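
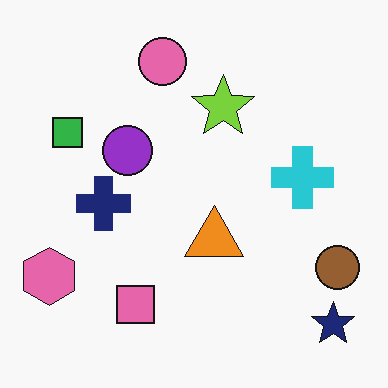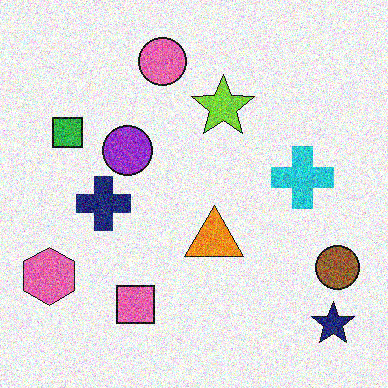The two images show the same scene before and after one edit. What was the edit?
It was degraded with heavy additive noise.

Random speckle covers the whole image, including the flat background.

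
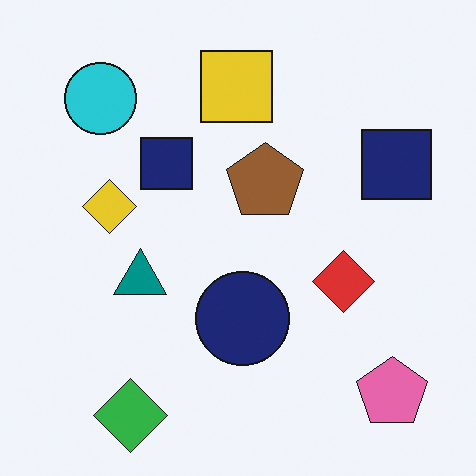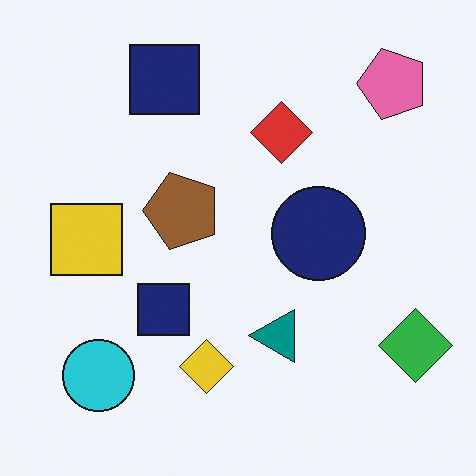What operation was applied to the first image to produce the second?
The transformation is: rotated 90° counter-clockwise.

The pink pentagon sits in the bottom-right of the first image and the top-right of the second — consistent with a whole-image 90° counter-clockwise rotation.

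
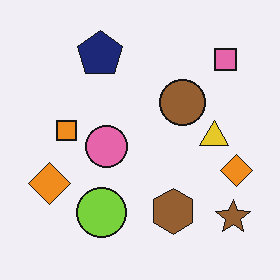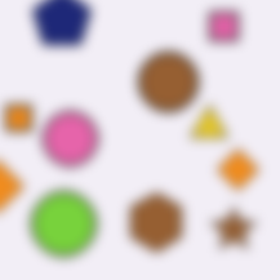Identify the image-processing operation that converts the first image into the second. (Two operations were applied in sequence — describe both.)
The second image is the first moderately blurred, then cropped slightly and scaled back up.

Shape edges and outlines are uniformly softened across the whole image. The visible shapes are larger and the field of view is narrower; shapes near the original edges may be partly or wholly outside the frame — a crop-and-rescale.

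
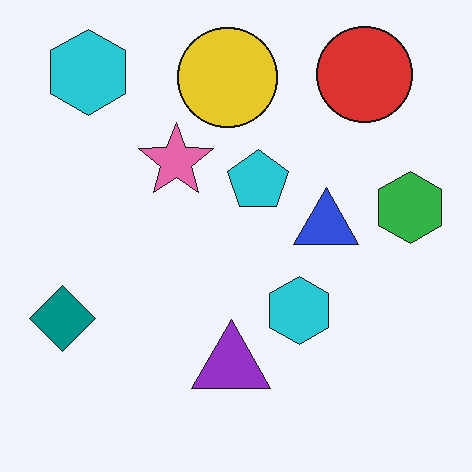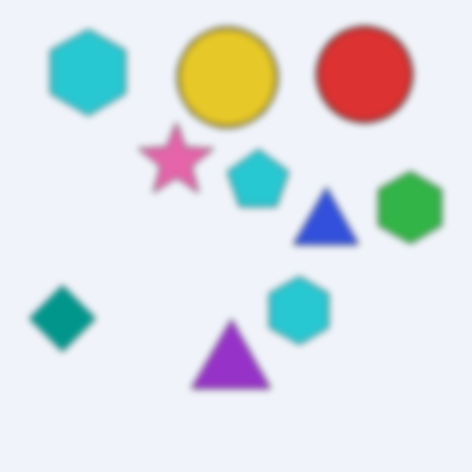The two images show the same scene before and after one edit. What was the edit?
It was noticeably gaussian-blurred.

Shape edges and outlines are uniformly softened across the whole image.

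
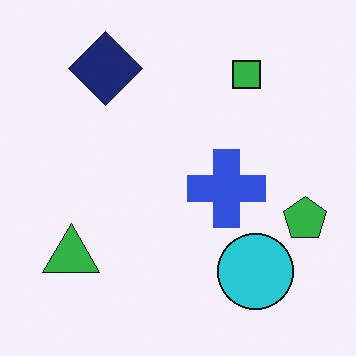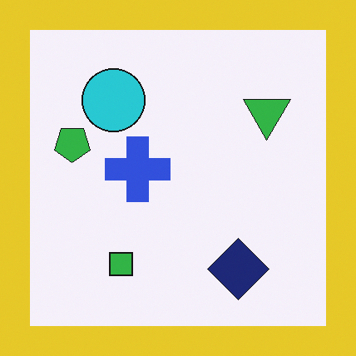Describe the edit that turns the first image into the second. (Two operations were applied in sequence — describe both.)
It was rotated 180°, then framed with a yellow border.

The green pentagon sits in the right of the first image and the left of the second — consistent with a whole-image 180° rotation. A solid yellow frame runs around the edge of the second image, with the content slightly shrunk inside it.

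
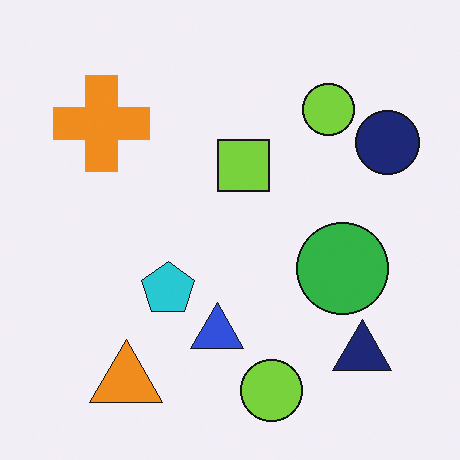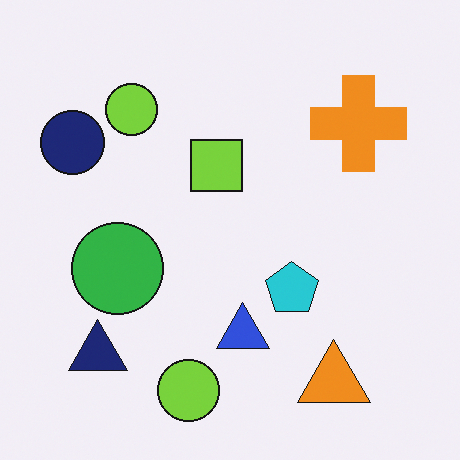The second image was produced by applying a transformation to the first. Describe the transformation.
The second image is the first flipped horizontally (left ↔ right).

The navy circle is in the top-right of the first image and the top-left of the second — shapes on opposite sides of the vertical midline have swapped in a mirror flip.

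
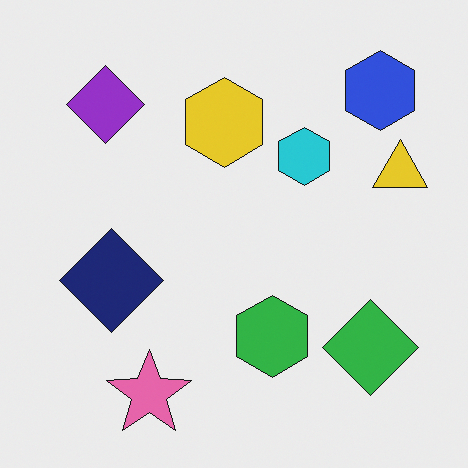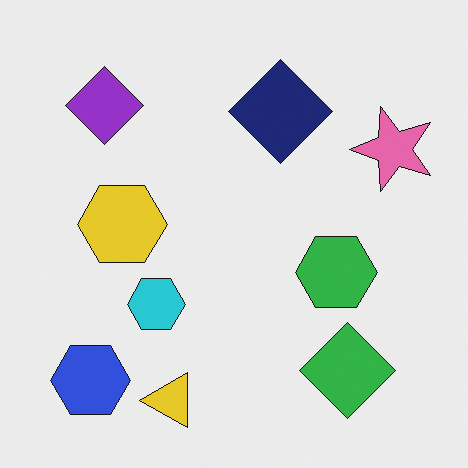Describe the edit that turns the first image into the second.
It was transposed (reflected across the top-left ↔ bottom-right diagonal).

Shapes have swapped their row and column positions — what was in the top-right is now in the bottom-left — a diagonal reflection.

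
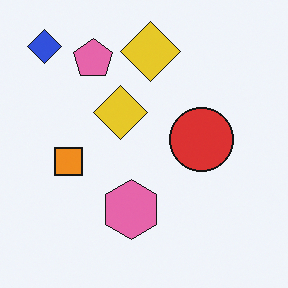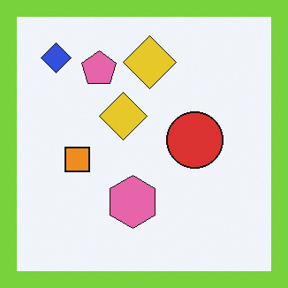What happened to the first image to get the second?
Framed with a lime border.

A solid lime frame runs around the edge of the second image, with the content slightly shrunk inside it.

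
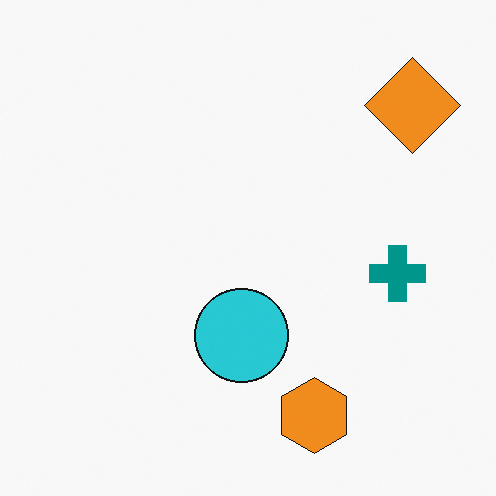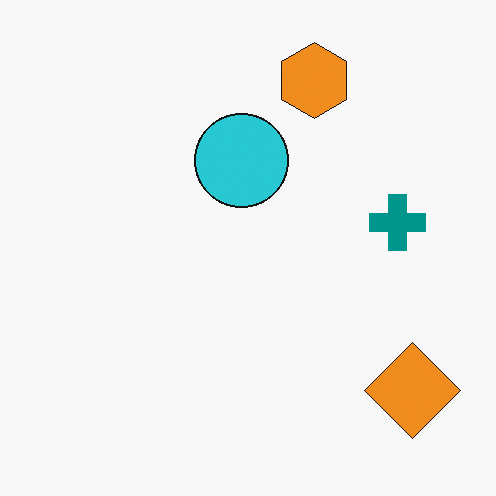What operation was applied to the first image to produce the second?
This is the original image flipped vertically (top ↔ bottom).

The orange hexagon is in the bottom of the first image and the top of the second — shapes on opposite sides of the horizontal midline have swapped in a mirror flip.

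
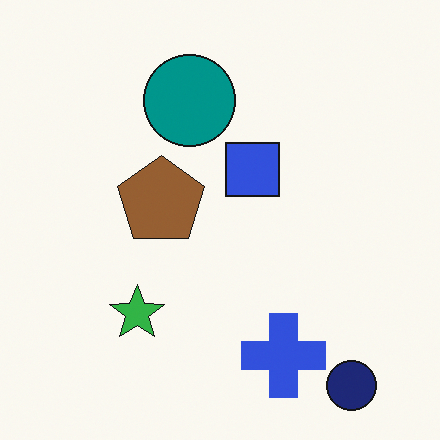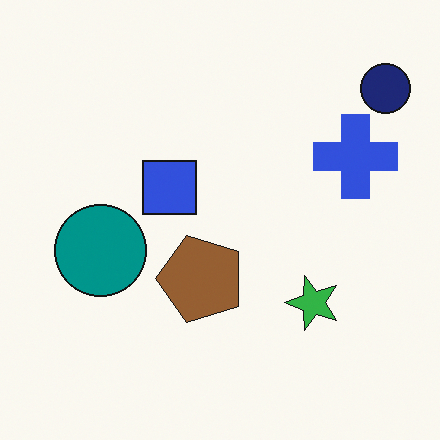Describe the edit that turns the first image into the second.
The transformation is: rotated 90° counter-clockwise.

The navy circle sits in the bottom-right of the first image and the top-right of the second — consistent with a whole-image 90° counter-clockwise rotation.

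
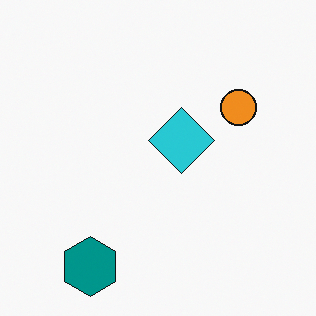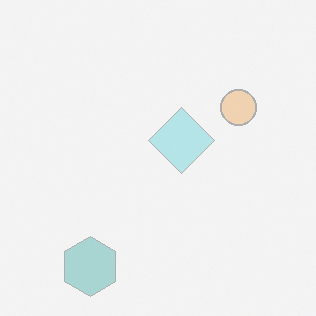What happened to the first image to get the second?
The image was washed out (contrast reduced).

Tones are pushed toward mid-grey across the whole image — a global contrast change.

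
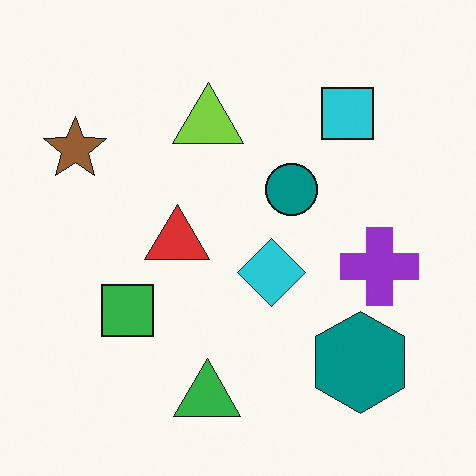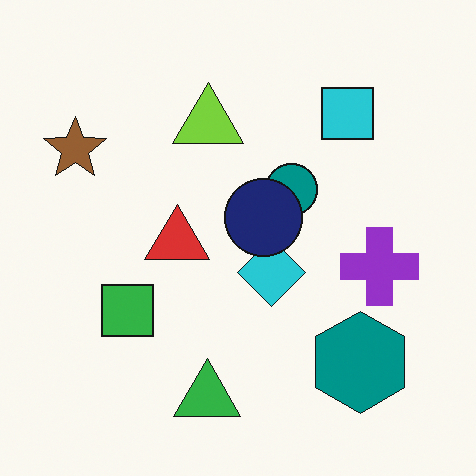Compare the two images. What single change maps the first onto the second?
Overlaid with an additional navy circle.

A navy circle appears in the second image that is absent from the first.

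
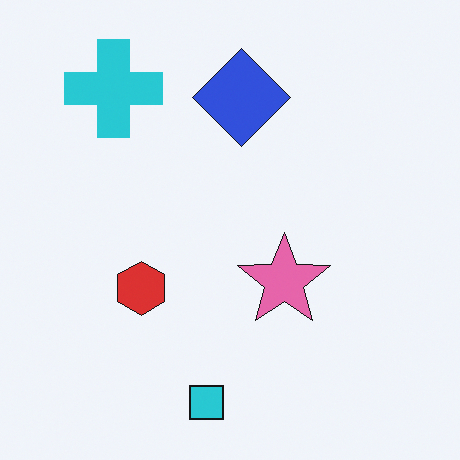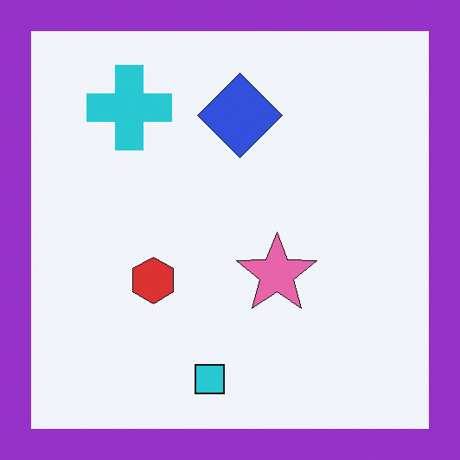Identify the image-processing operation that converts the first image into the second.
The second image is the first framed with a purple border.

A solid purple frame runs around the edge of the second image, with the content slightly shrunk inside it.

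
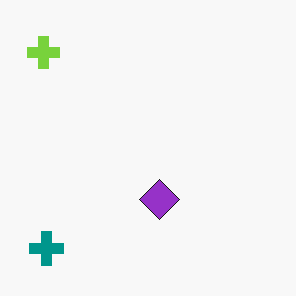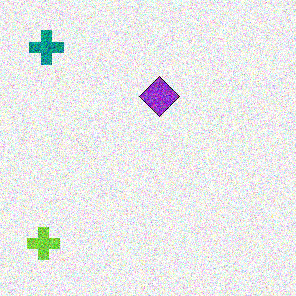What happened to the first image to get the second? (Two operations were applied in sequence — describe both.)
This is the original image degraded with a thick layer of grain, then flipped vertically (top ↔ bottom).

Random speckle covers the whole image, including the flat background. The teal cross is in the bottom-left of the first image and the top-left of the second — shapes on opposite sides of the horizontal midline have swapped in a mirror flip.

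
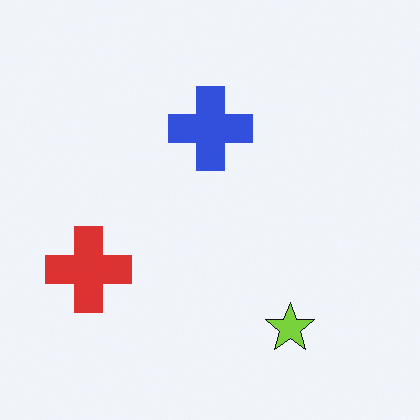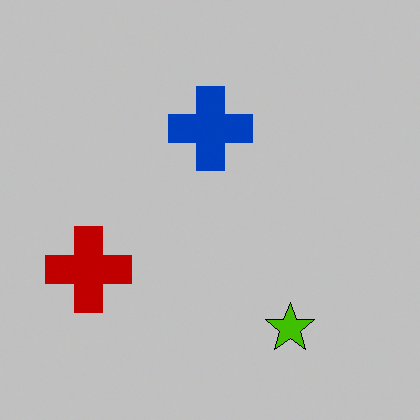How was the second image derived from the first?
It was aggressively posterized.

Each flat color has snapped to a coarser quantized level — most visibly, the near-white background has dropped to a flat grey.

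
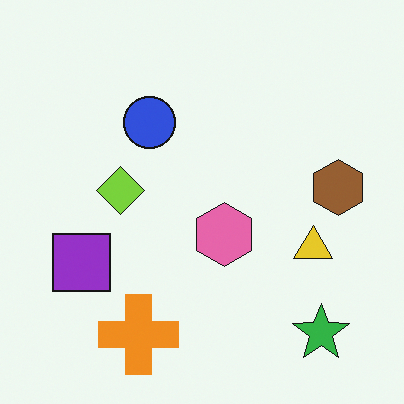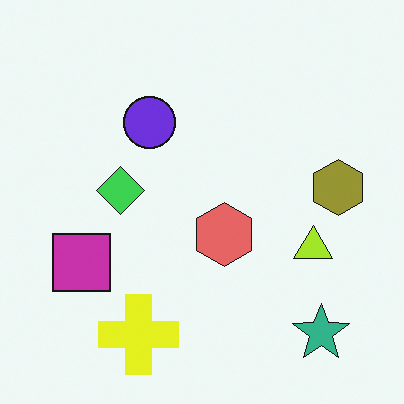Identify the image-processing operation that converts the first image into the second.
The second image is the first hue-shifted slightly.

Every shape's color has rotated by the same amount around the hue wheel — a uniform hue shift.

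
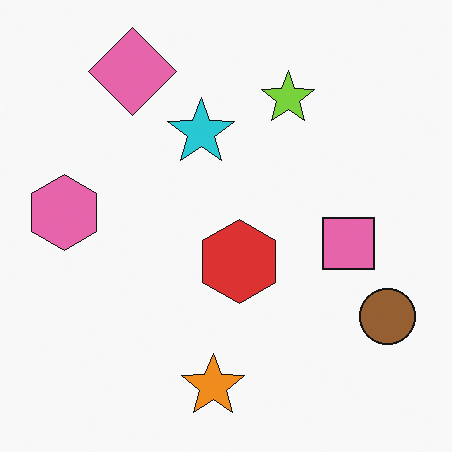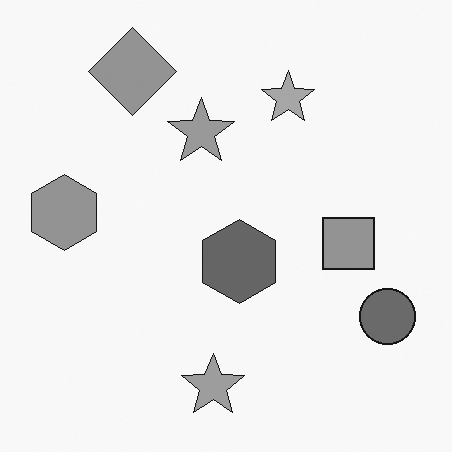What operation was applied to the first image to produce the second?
The image was converted to grayscale.

All color is removed — every shape is now a shade of grey.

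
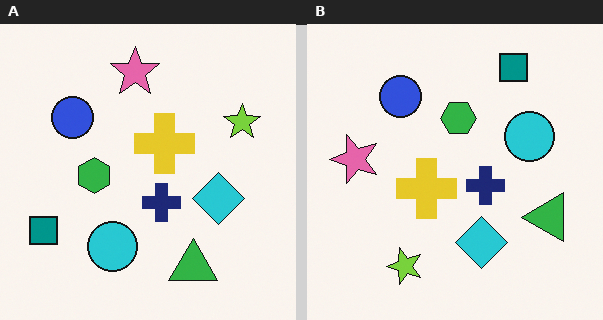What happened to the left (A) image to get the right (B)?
The right (B) image is the left (A) transposed (reflected across the top-left ↔ bottom-right diagonal).

Shapes have swapped their row and column positions — what was in the top-right is now in the bottom-left — a diagonal reflection.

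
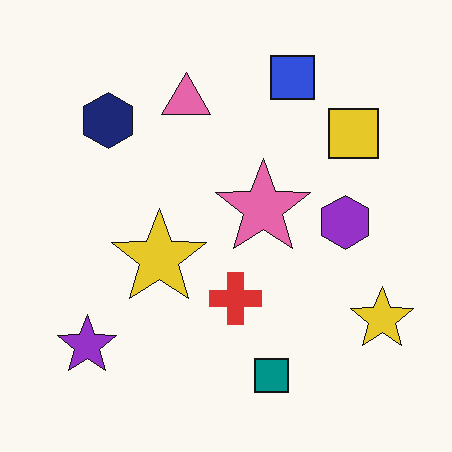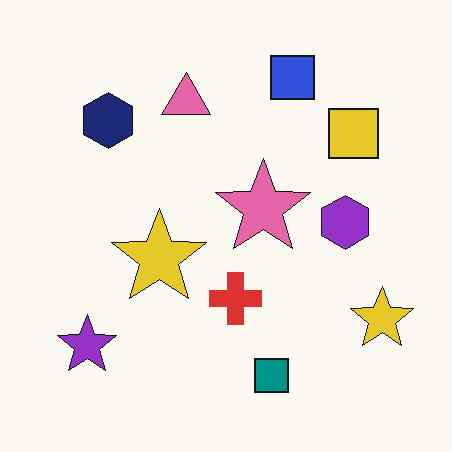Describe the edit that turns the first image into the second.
The second image is the first given moderate JPEG compression.

Blocky 8×8 compression artifacts appear around shape edges and the flat background shows ringing — characteristic JPEG degradation.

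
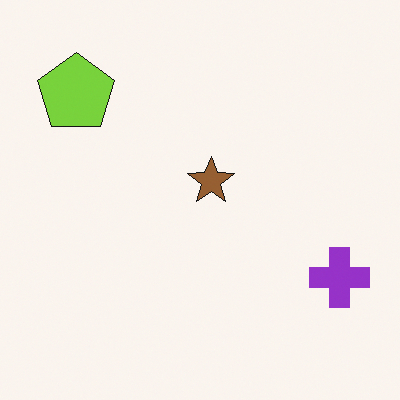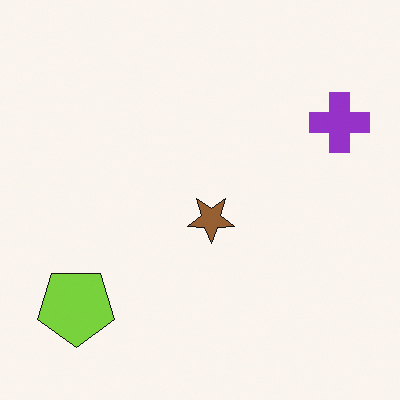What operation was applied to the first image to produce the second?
The image was flipped vertically (top ↔ bottom).

The lime pentagon is in the top-left of the first image and the bottom-left of the second — shapes on opposite sides of the horizontal midline have swapped in a mirror flip.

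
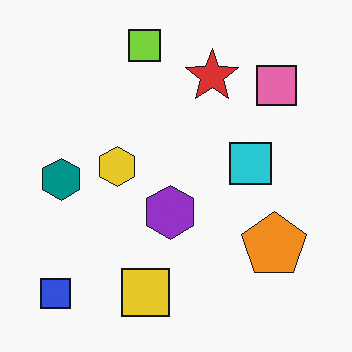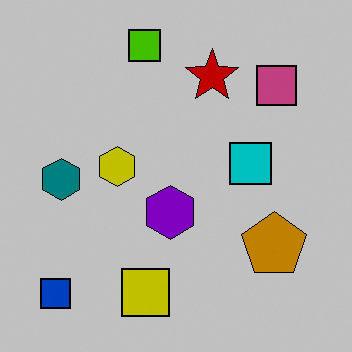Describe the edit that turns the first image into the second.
Aggressively posterized.

Each flat color has snapped to a coarser quantized level — most visibly, the near-white background has dropped to a flat grey.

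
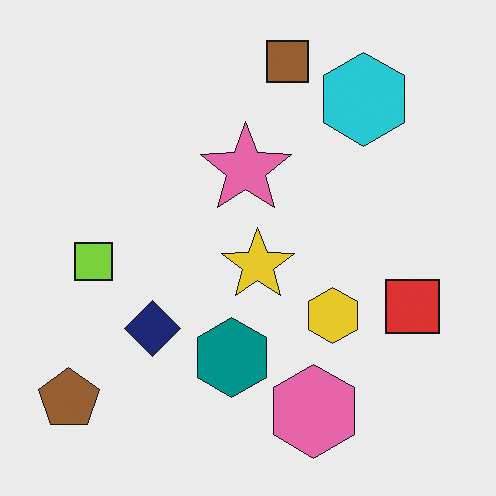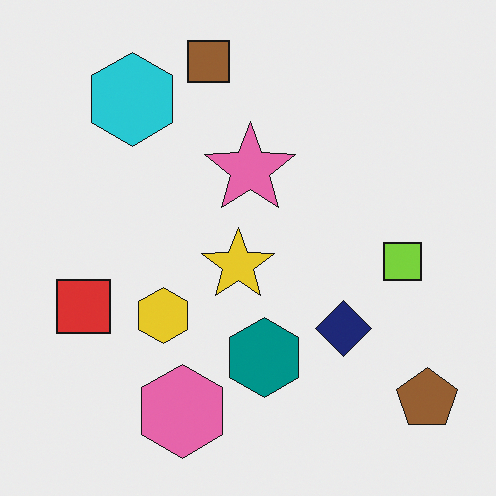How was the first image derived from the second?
The image was flipped horizontally (left ↔ right).

The brown pentagon is in the bottom-right of the second image and the bottom-left of the first — shapes on opposite sides of the vertical midline have swapped in a mirror flip.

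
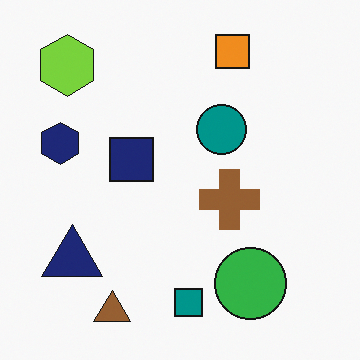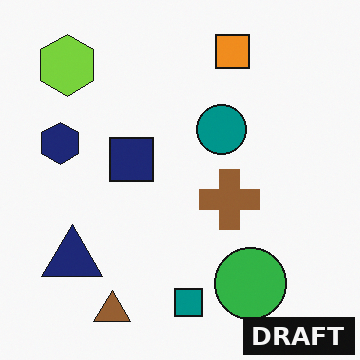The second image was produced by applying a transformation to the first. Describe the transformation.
Watermarked with the text "DRAFT" in the lower-right corner.

A dark label reading "DRAFT" appears in the lower-right corner.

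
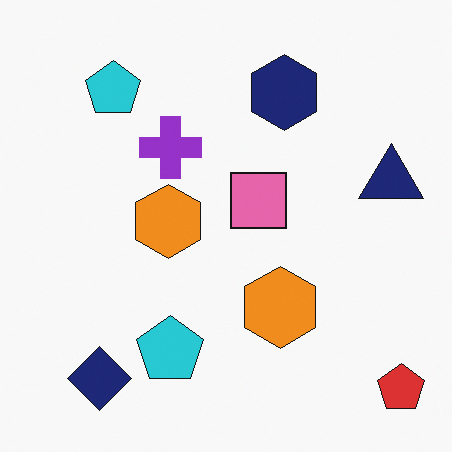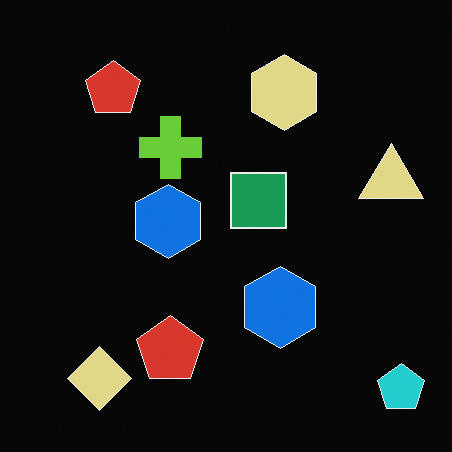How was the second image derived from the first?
The transformation is: color-inverted (negative).

The light background has become dark and every shape's color is its complement — a photographic negative.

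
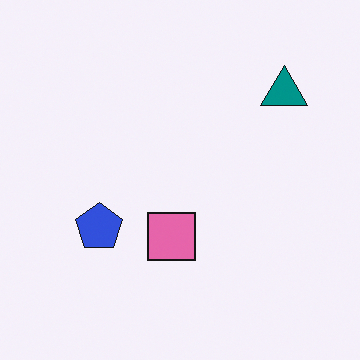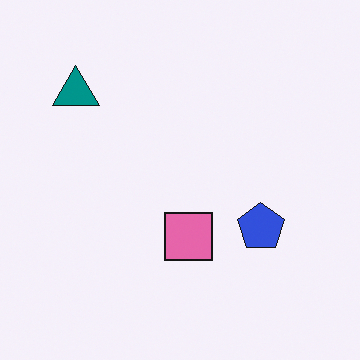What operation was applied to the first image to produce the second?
The second image is the first flipped horizontally (left ↔ right).

The teal triangle is in the top-right of the first image and the top-left of the second — shapes on opposite sides of the vertical midline have swapped in a mirror flip.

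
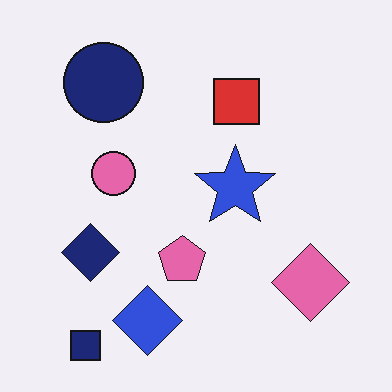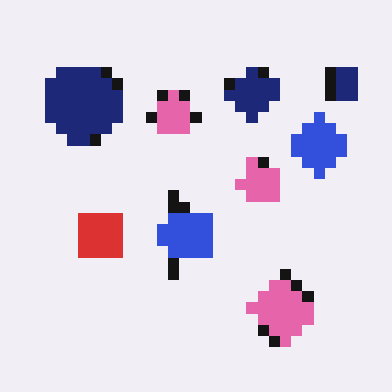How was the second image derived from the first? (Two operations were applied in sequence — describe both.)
This is the original image transposed (reflected across the top-left ↔ bottom-right diagonal), then coarsely pixelated.

Shapes have swapped their row and column positions — what was in the top-right is now in the bottom-left — a diagonal reflection. Shapes are reduced to large square blocks; fine edges and outlines are lost — a downscale-then-upscale (mosaic) effect.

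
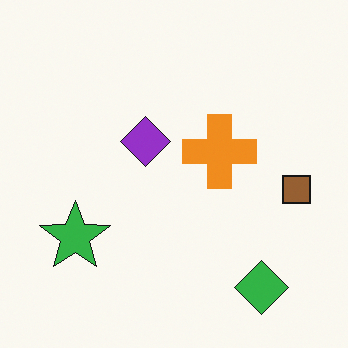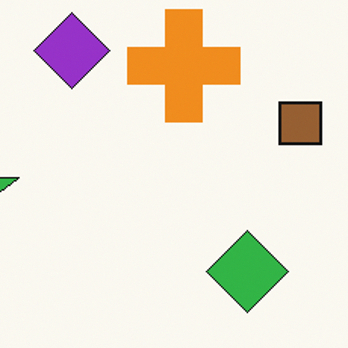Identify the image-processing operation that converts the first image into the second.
This is the original image cropped to a modestly smaller region and rescaled.

The visible shapes are larger and the field of view is narrower; shapes near the original edges may be partly or wholly outside the frame — a crop-and-rescale.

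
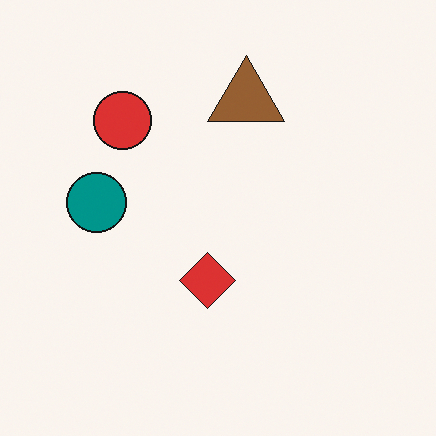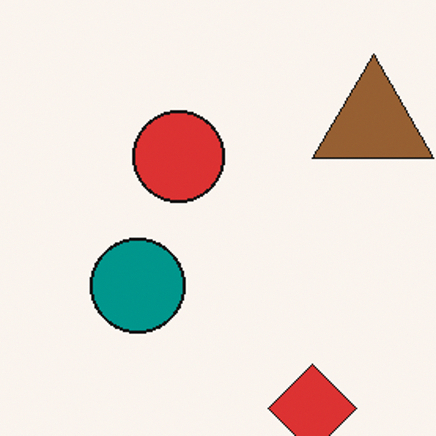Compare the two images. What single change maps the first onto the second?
Cropped slightly and scaled back up.

The visible shapes are larger and the field of view is narrower; shapes near the original edges may be partly or wholly outside the frame — a crop-and-rescale.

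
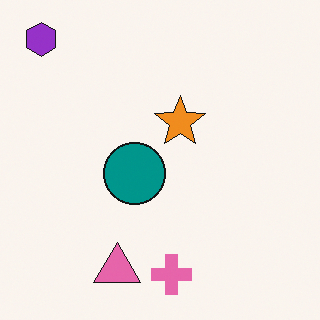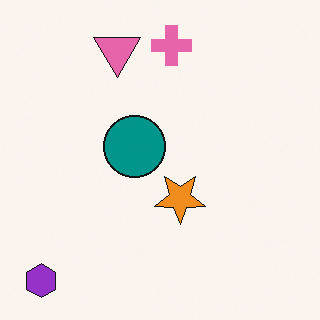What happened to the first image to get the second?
The transformation is: flipped vertically (top ↔ bottom).

The purple hexagon is in the top-left of the first image and the bottom-left of the second — shapes on opposite sides of the horizontal midline have swapped in a mirror flip.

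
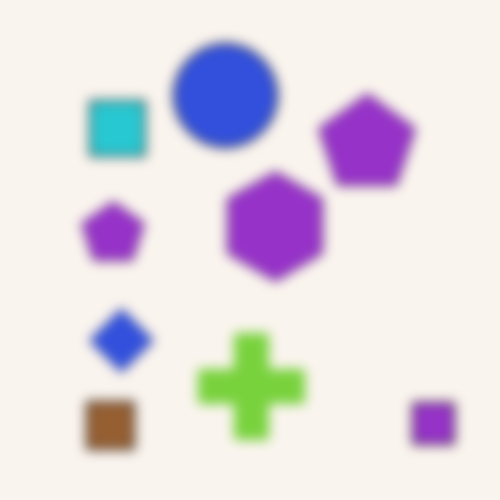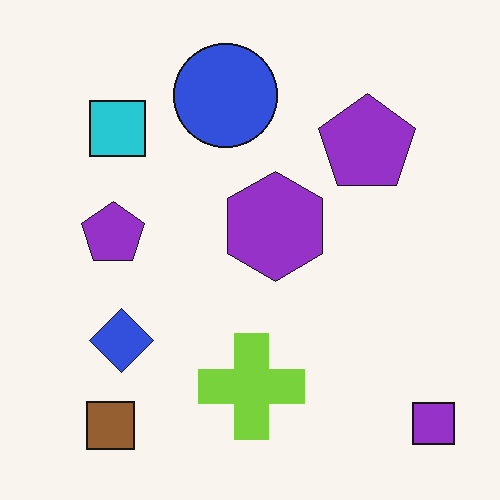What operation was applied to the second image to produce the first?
The transformation is: strongly gaussian-blurred.

Shape edges and outlines are uniformly softened across the whole image.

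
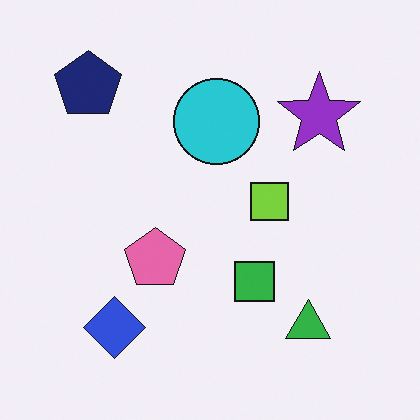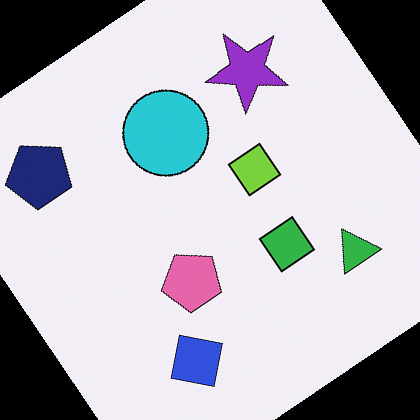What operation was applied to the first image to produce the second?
This is the original image rotated counter-clockwise by a large amount — several tens of degrees.

Every shape is tilted by the same angle and the image corners show triangular fill wedges — a whole-image rotation by a non-right angle.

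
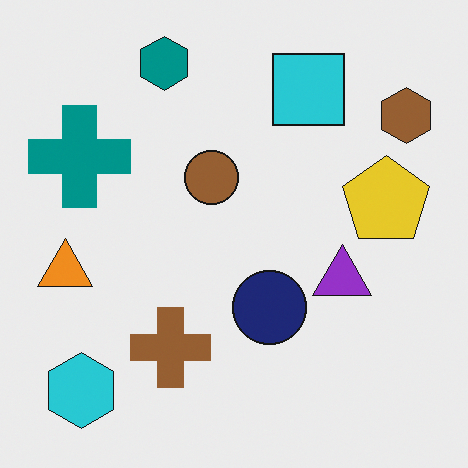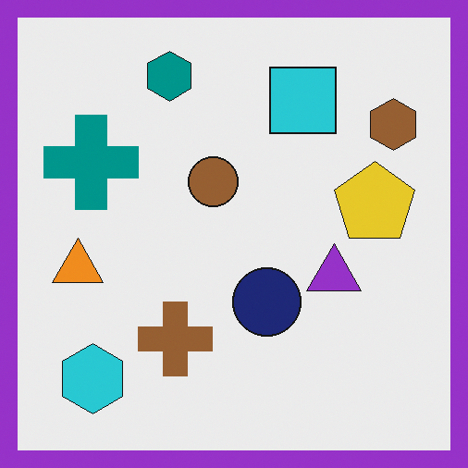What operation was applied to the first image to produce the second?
The transformation is: framed with a purple border.

A solid purple frame runs around the edge of the second image, with the content slightly shrunk inside it.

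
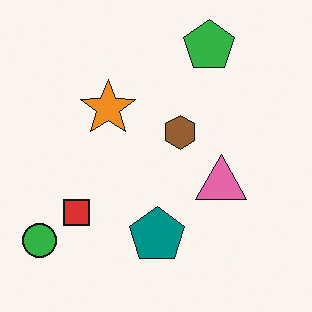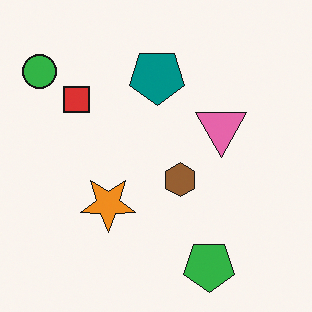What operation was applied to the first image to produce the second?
The transformation is: flipped vertically (top ↔ bottom).

The green pentagon is in the top-right of the first image and the bottom-right of the second — shapes on opposite sides of the horizontal midline have swapped in a mirror flip.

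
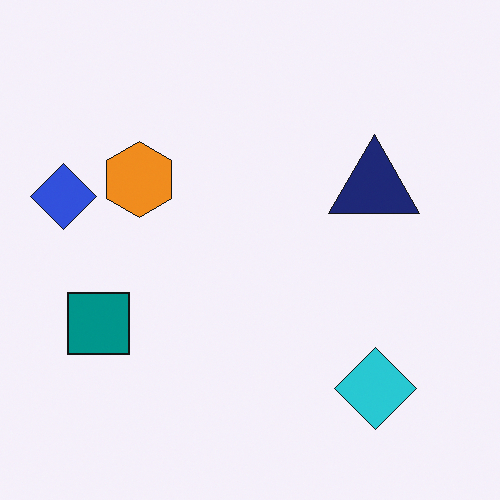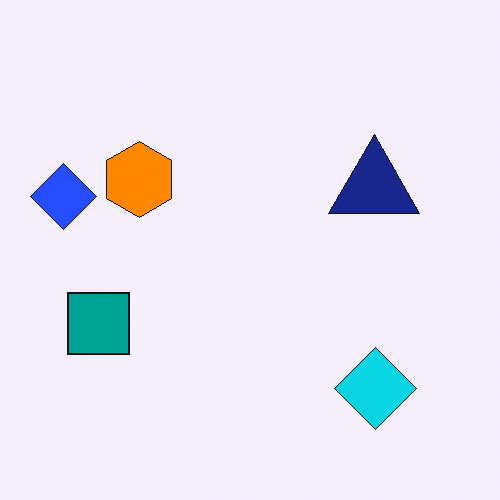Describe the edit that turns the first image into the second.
The transformation is: slightly oversaturated.

All colors are more vivid — a global saturation change.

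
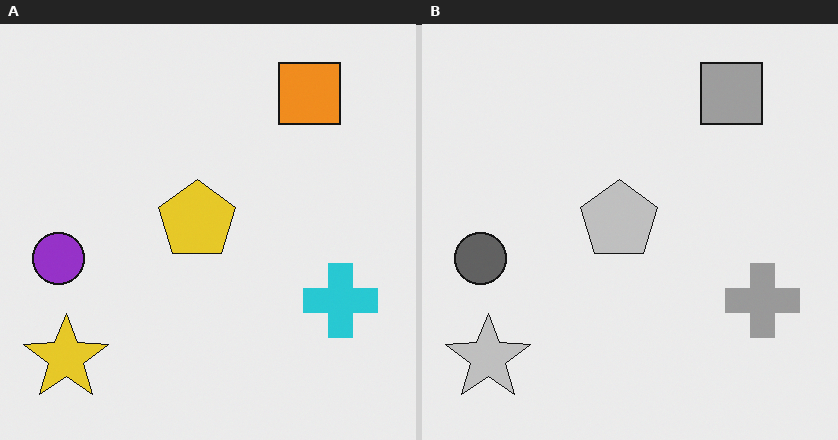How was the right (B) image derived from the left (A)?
The transformation is: converted to grayscale.

All color is removed — every shape is now a shade of grey.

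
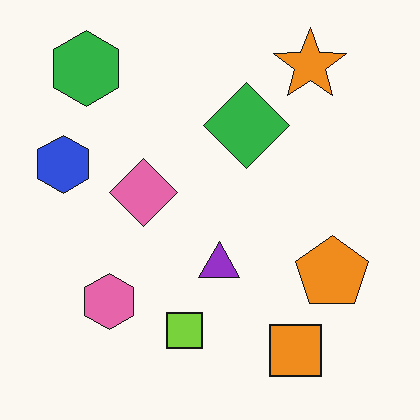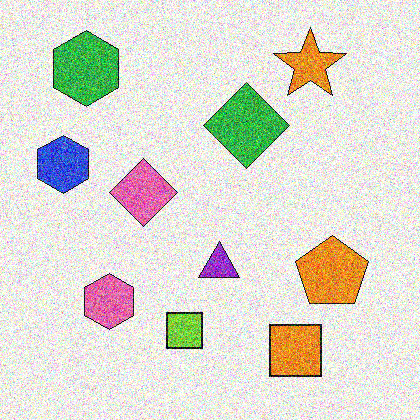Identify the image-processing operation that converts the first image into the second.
The second image is the first degraded with heavy additive noise.

Random speckle covers the whole image, including the flat background.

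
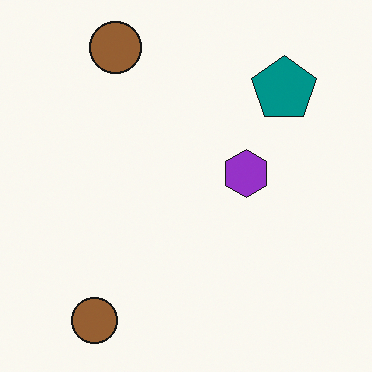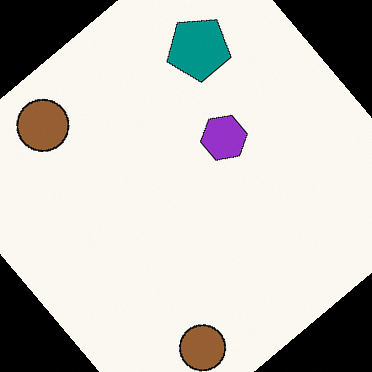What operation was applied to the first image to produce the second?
The transformation is: rotated counter-clockwise by a large amount — several tens of degrees.

Every shape is tilted by the same angle and the image corners show triangular fill wedges — a whole-image rotation by a non-right angle.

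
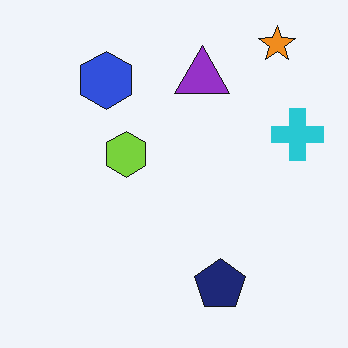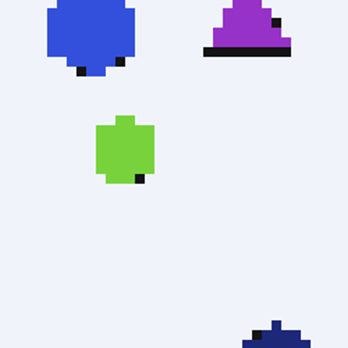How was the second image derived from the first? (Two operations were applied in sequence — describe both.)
The second image is the first pixelated into visible square blocks, then cropped tightly and scaled back up.

Shapes are reduced to large square blocks; fine edges and outlines are lost — a downscale-then-upscale (mosaic) effect. The visible shapes are larger and the field of view is narrower; shapes near the original edges may be partly or wholly outside the frame — a crop-and-rescale.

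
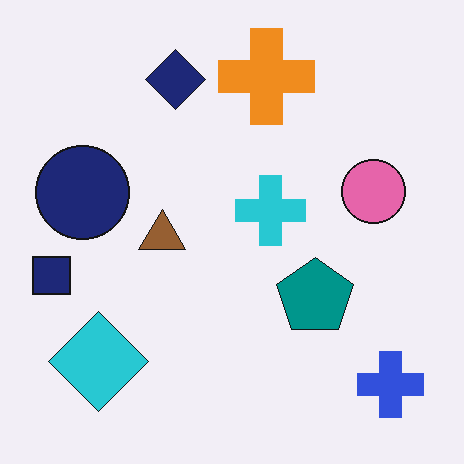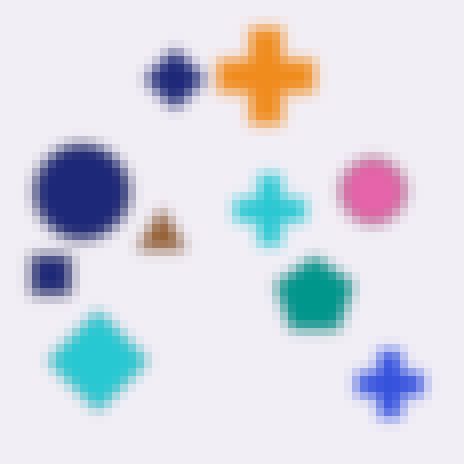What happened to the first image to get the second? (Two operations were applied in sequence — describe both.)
The second image is the first strongly gaussian-blurred, then pixelated into visible square blocks.

Shape edges and outlines are uniformly softened across the whole image. Shapes are reduced to large square blocks; fine edges and outlines are lost — a downscale-then-upscale (mosaic) effect.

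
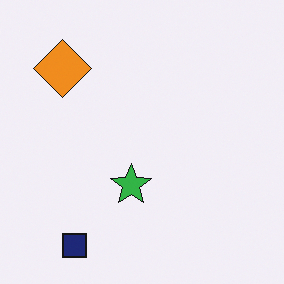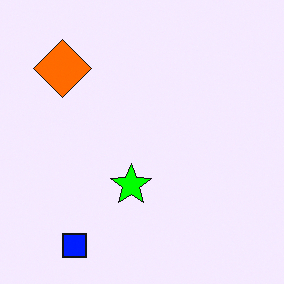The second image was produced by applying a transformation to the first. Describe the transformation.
This is the original image heavily oversaturated.

All colors are more vivid — a global saturation change.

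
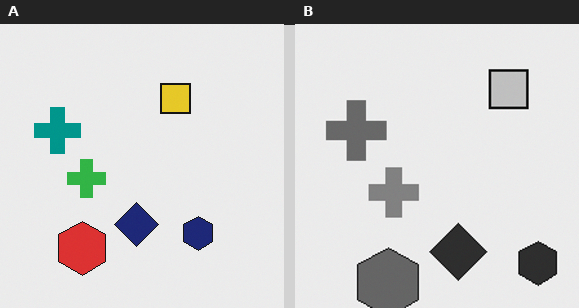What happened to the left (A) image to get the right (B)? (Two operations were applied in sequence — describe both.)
It was cropped to a modestly smaller region and rescaled, then converted to grayscale.

The visible shapes are larger and the field of view is narrower; shapes near the original edges may be partly or wholly outside the frame — a crop-and-rescale. All color is removed — every shape is now a shade of grey.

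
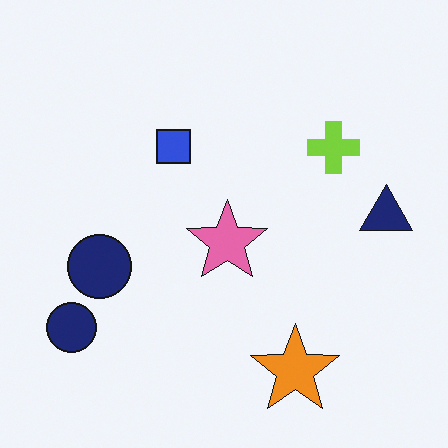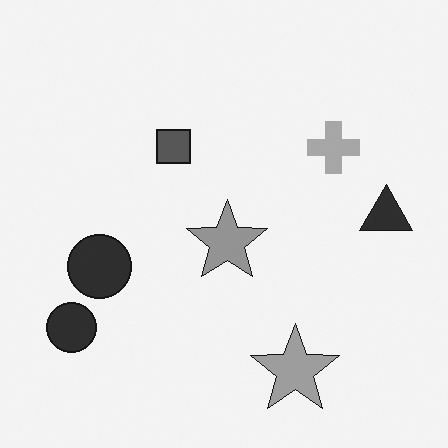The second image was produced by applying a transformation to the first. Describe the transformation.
The transformation is: converted to grayscale.

All color is removed — every shape is now a shade of grey.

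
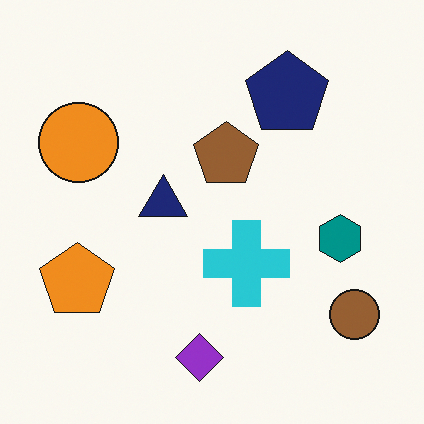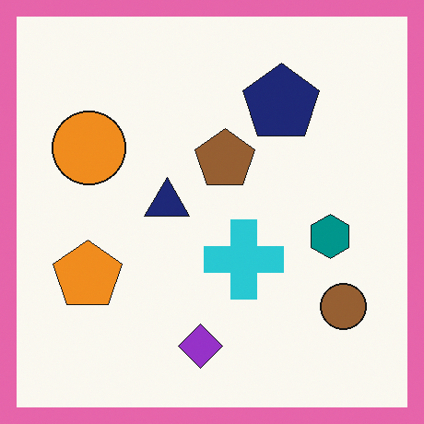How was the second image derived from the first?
This is the original image framed with a pink border.

A solid pink frame runs around the edge of the second image, with the content slightly shrunk inside it.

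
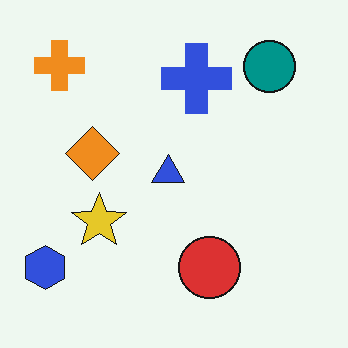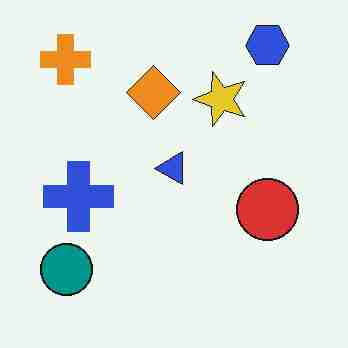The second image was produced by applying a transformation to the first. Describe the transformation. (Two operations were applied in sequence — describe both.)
The image was transposed (reflected across the top-left ↔ bottom-right diagonal), then degraded with heavy JPEG compression.

Shapes have swapped their row and column positions — what was in the top-right is now in the bottom-left — a diagonal reflection. Blocky 8×8 compression artifacts appear around shape edges and the flat background shows ringing — characteristic JPEG degradation.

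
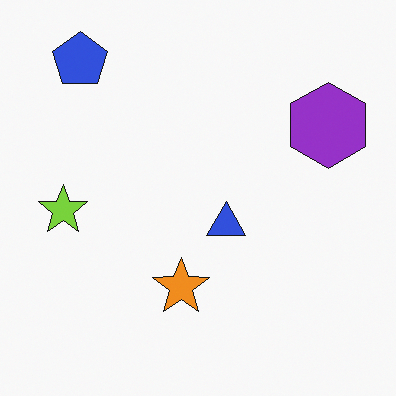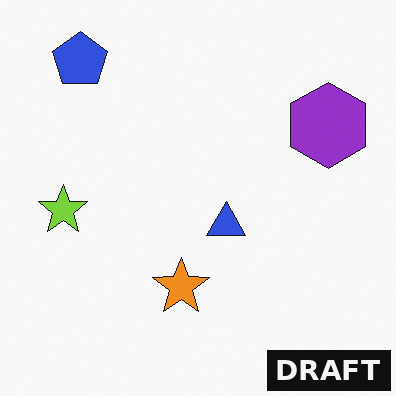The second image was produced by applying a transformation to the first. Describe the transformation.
The transformation is: watermarked with the text "DRAFT" in the lower-right corner.

A dark label reading "DRAFT" appears in the lower-right corner.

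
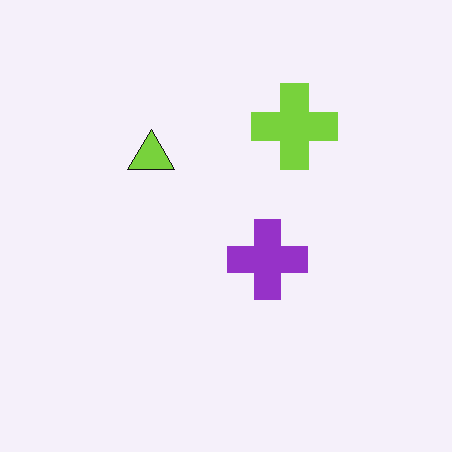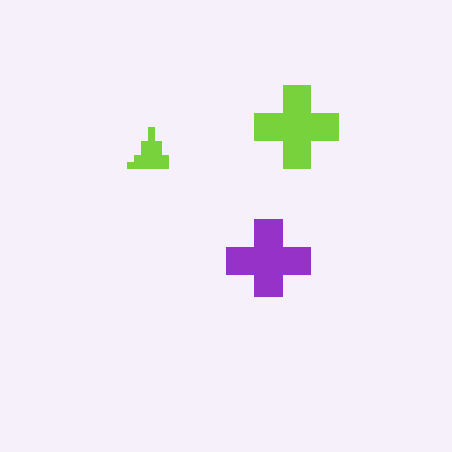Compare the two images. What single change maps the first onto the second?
Moderately pixelated.

Shapes are reduced to large square blocks; fine edges and outlines are lost — a downscale-then-upscale (mosaic) effect.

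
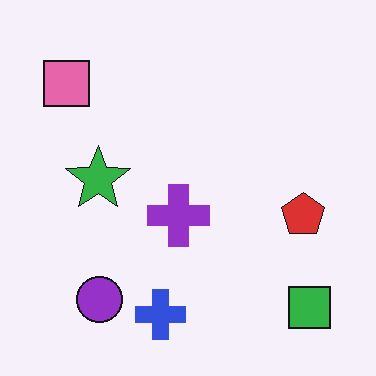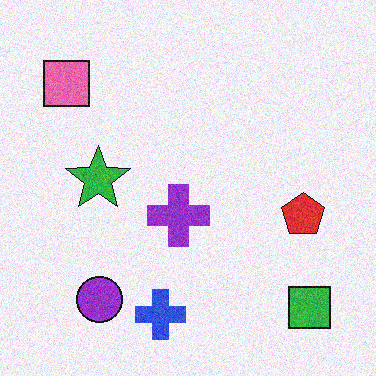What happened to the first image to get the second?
The second image is the first degraded with visible gaussian noise.

Random speckle covers the whole image, including the flat background.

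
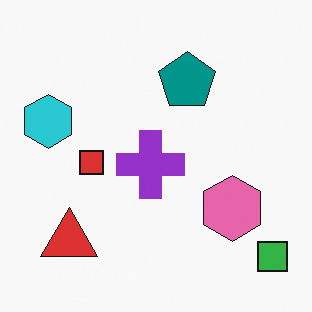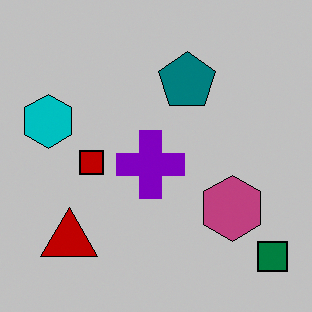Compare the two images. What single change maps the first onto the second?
This is the original image aggressively posterized.

Each flat color has snapped to a coarser quantized level — most visibly, the near-white background has dropped to a flat grey.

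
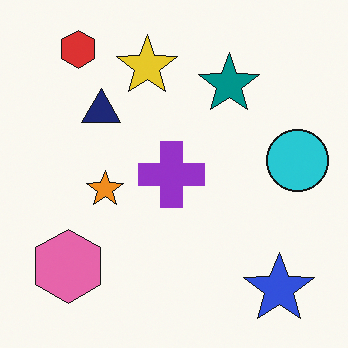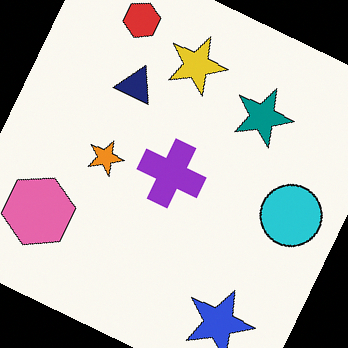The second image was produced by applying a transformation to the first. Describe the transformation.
It was rotated clockwise by a moderate amount.

Every shape is tilted by the same angle and the image corners show triangular fill wedges — a whole-image rotation by a non-right angle.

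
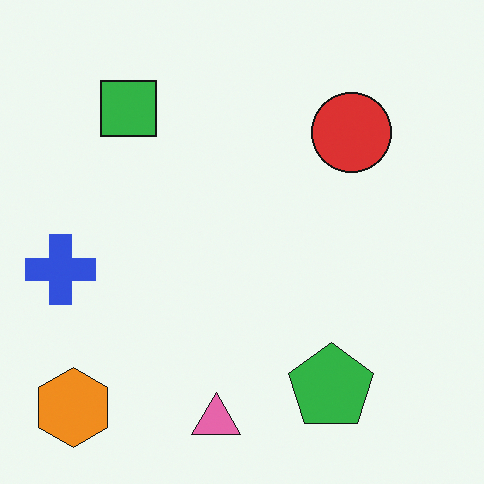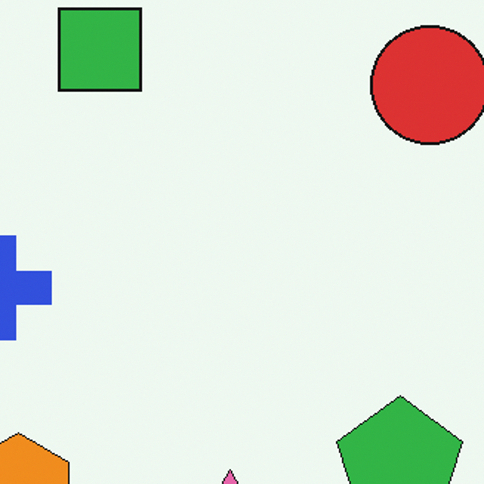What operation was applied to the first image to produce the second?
It was cropped slightly and scaled back up.

The visible shapes are larger and the field of view is narrower; shapes near the original edges may be partly or wholly outside the frame — a crop-and-rescale.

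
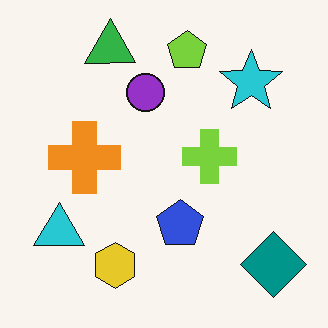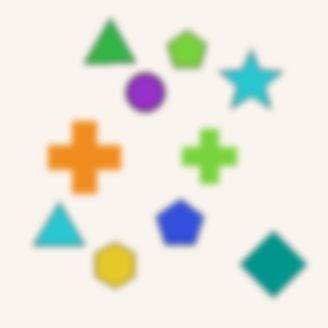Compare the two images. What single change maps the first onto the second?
Noticeably gaussian-blurred.

Shape edges and outlines are uniformly softened across the whole image.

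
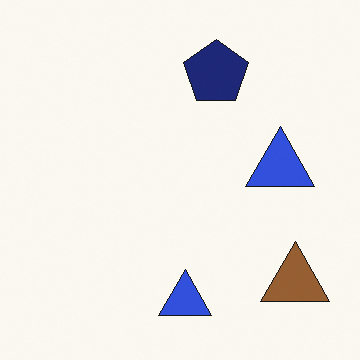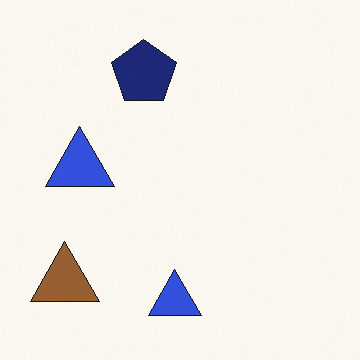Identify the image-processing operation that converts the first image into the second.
It was flipped horizontally (left ↔ right).

The brown triangle is in the bottom-right of the first image and the bottom-left of the second — shapes on opposite sides of the vertical midline have swapped in a mirror flip.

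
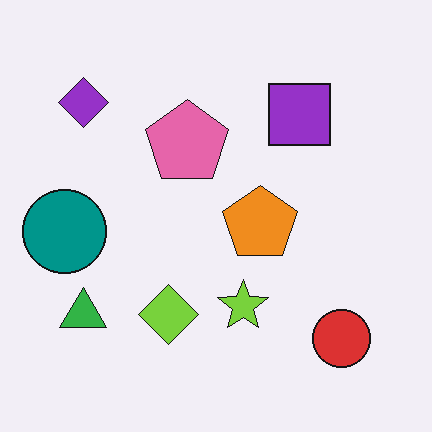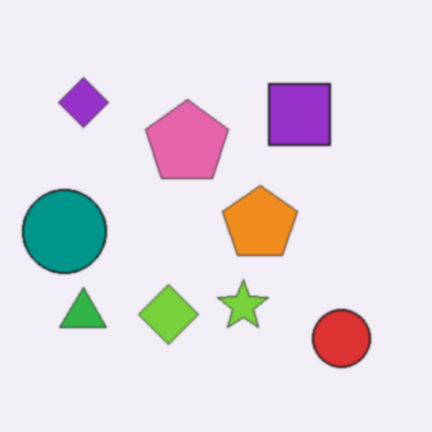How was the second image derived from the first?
This is the original image lightly blurred.

Shape edges and outlines are uniformly softened across the whole image.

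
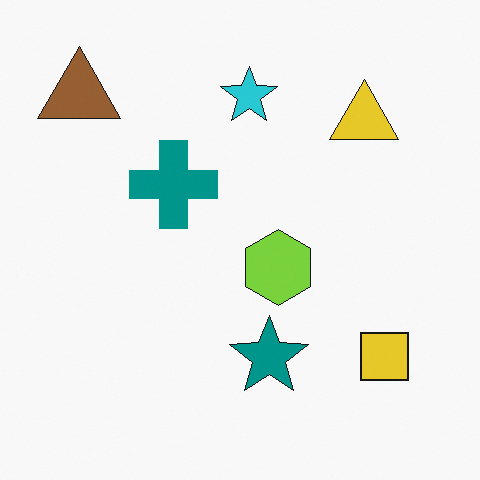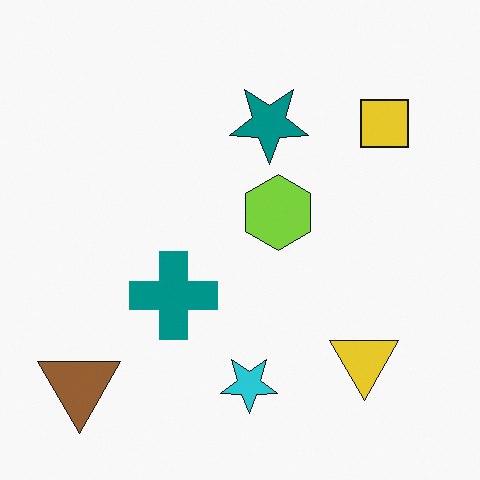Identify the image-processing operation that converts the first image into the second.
This is the original image flipped vertically (top ↔ bottom).

The brown triangle is in the top-left of the first image and the bottom-left of the second — shapes on opposite sides of the horizontal midline have swapped in a mirror flip.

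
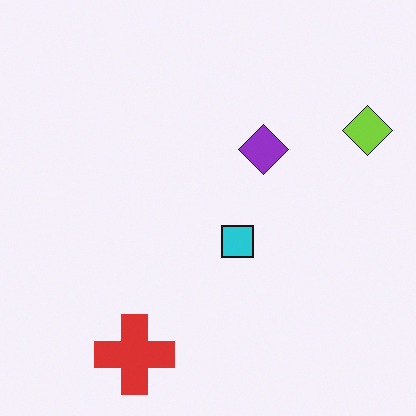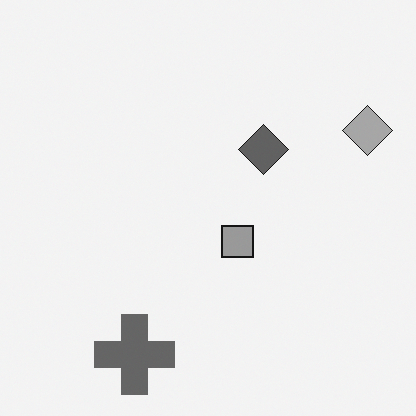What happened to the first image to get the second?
This is the original image converted to grayscale.

All color is removed — every shape is now a shade of grey.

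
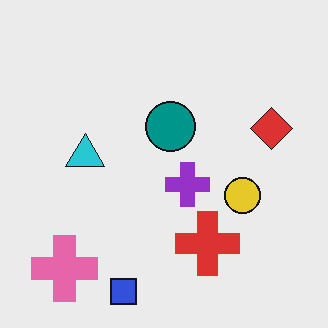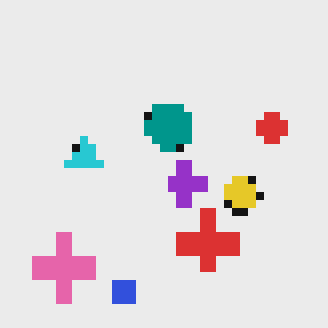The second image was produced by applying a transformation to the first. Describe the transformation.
This is the original image pixelated into visible square blocks.

Shapes are reduced to large square blocks; fine edges and outlines are lost — a downscale-then-upscale (mosaic) effect.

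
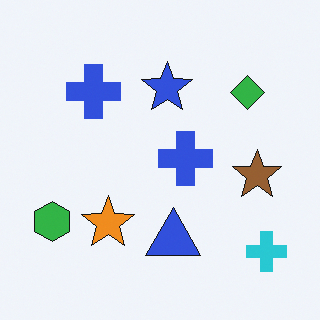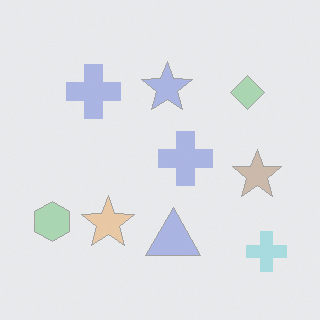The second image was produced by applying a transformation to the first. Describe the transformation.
The image was washed out (contrast reduced).

Tones are pushed toward mid-grey across the whole image — a global contrast change.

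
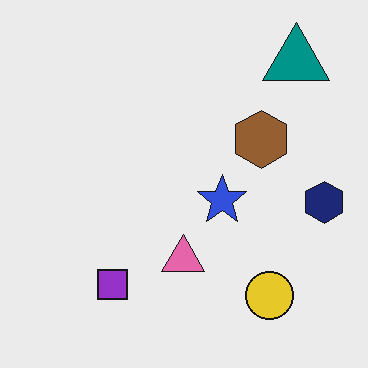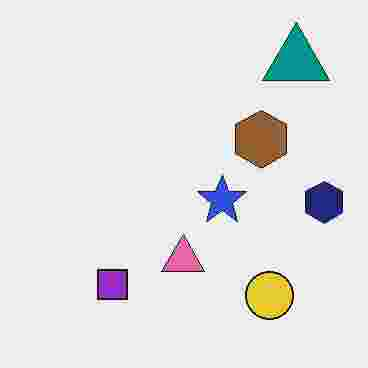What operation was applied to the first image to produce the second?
It was degraded with heavy JPEG compression.

Blocky 8×8 compression artifacts appear around shape edges and the flat background shows ringing — characteristic JPEG degradation.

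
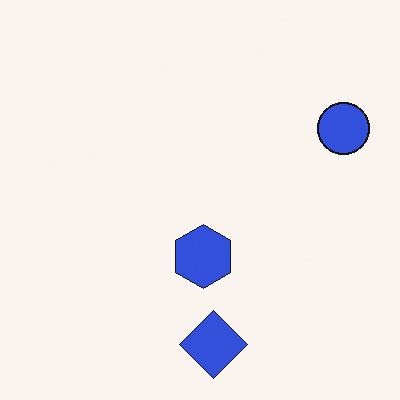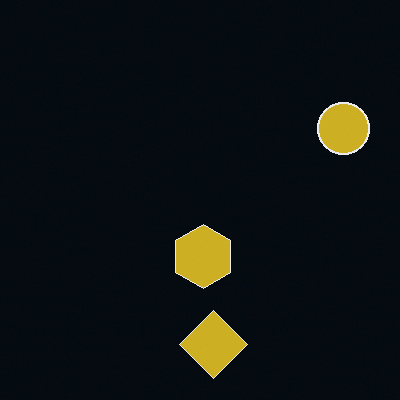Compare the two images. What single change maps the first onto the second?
This is the original image color-inverted (negative).

The light background has become dark and every shape's color is its complement — a photographic negative.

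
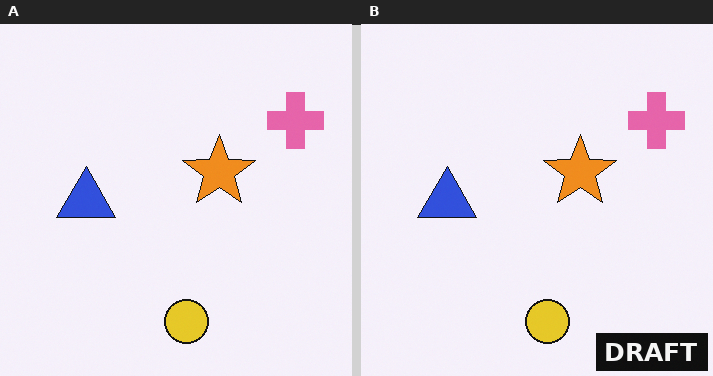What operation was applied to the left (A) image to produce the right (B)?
The transformation is: watermarked with the text "DRAFT" in the lower-right corner.

A dark label reading "DRAFT" appears in the lower-right corner.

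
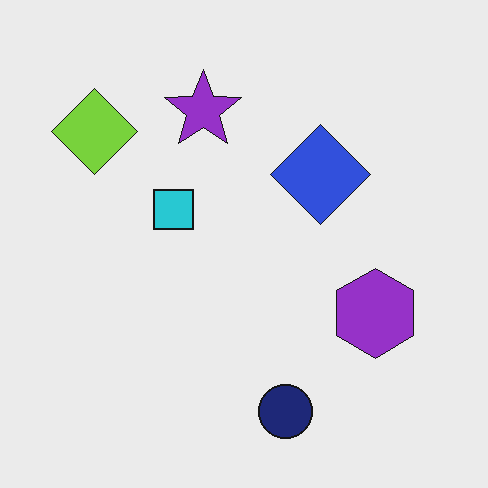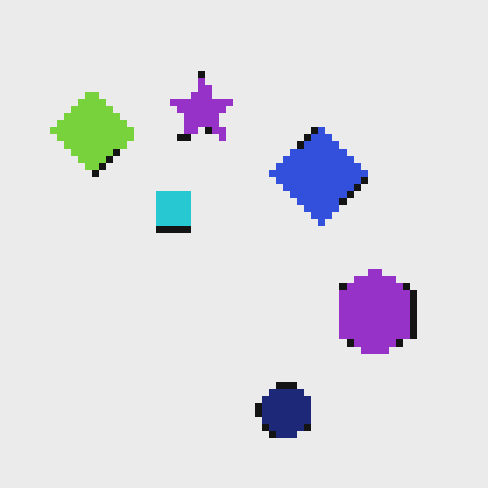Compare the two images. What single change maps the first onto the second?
The transformation is: pixelated into visible square blocks.

Shapes are reduced to large square blocks; fine edges and outlines are lost — a downscale-then-upscale (mosaic) effect.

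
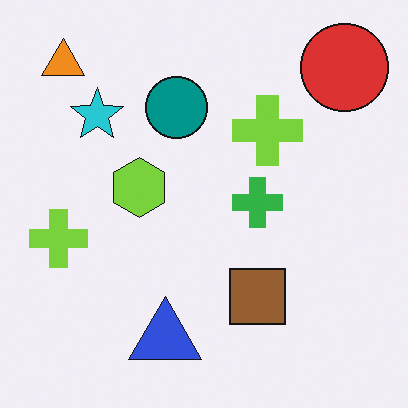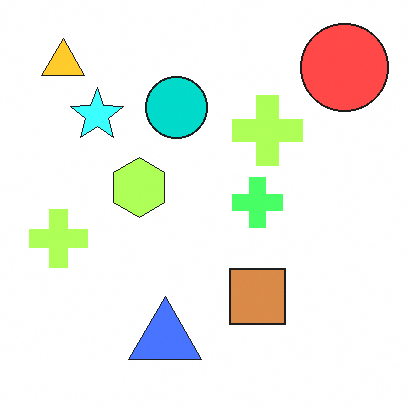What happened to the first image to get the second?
Noticeably brightened.

Every pixel — background and shapes alike — is uniformly brightened.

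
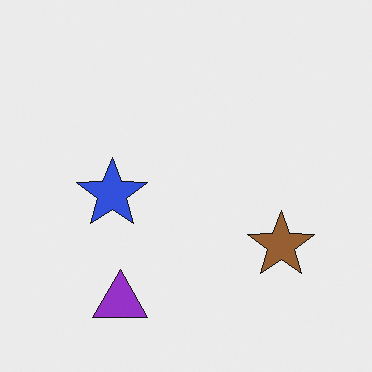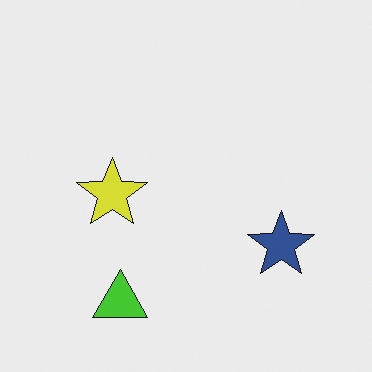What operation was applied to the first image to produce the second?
The image was hue-shifted by a large amount.

Every shape's color has rotated by the same amount around the hue wheel — a uniform hue shift.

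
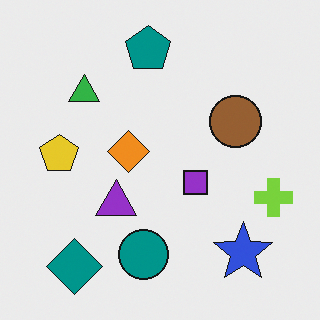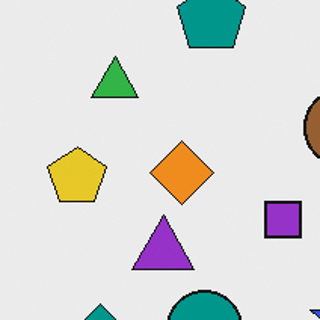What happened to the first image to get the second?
It was cropped slightly and scaled back up.

The visible shapes are larger and the field of view is narrower; shapes near the original edges may be partly or wholly outside the frame — a crop-and-rescale.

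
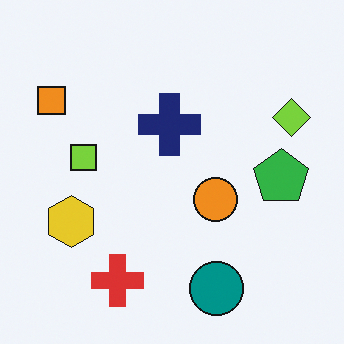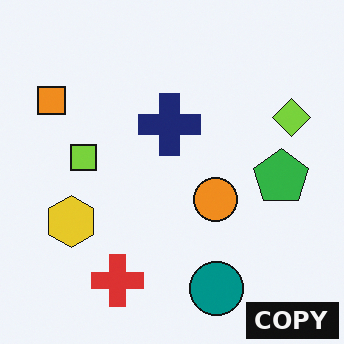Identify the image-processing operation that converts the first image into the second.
It was watermarked with the text "COPY" in the lower-right corner.

A dark label reading "COPY" appears in the lower-right corner.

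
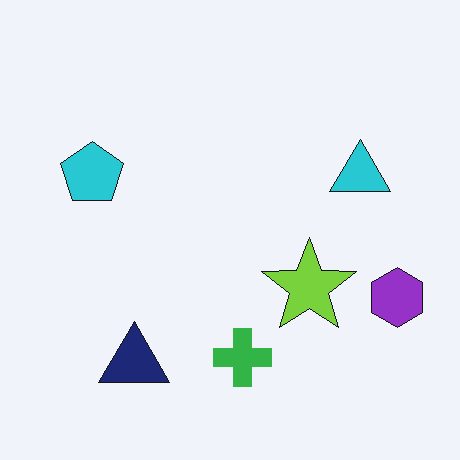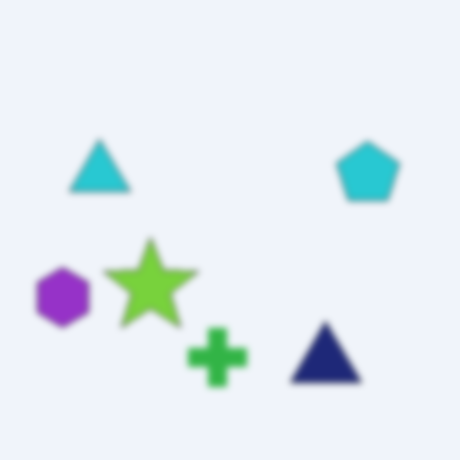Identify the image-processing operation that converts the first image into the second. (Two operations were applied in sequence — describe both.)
The transformation is: flipped horizontally (left ↔ right), then noticeably gaussian-blurred.

The purple hexagon is in the right of the first image and the left of the second — shapes on opposite sides of the vertical midline have swapped in a mirror flip. Shape edges and outlines are uniformly softened across the whole image.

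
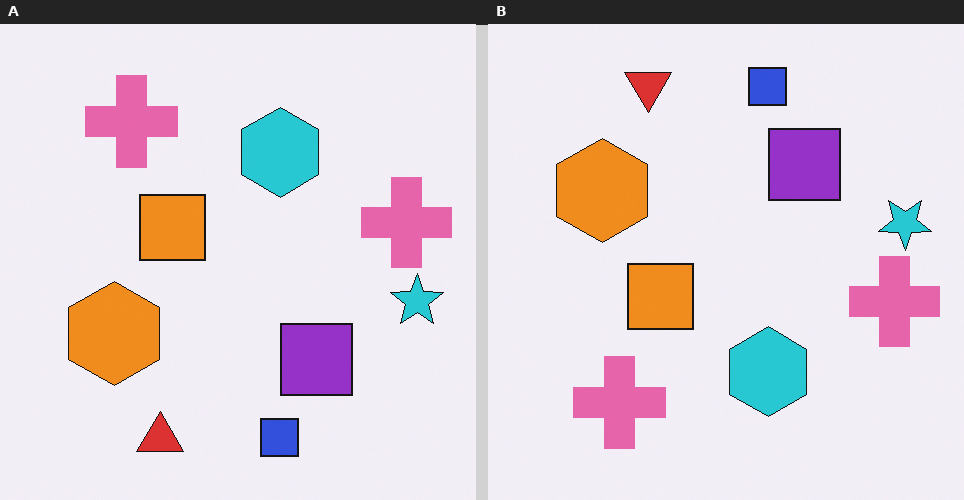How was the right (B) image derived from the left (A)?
Flipped vertically (top ↔ bottom).

The red triangle is in the bottom of the left (A) image and the top of the right (B) — shapes on opposite sides of the horizontal midline have swapped in a mirror flip.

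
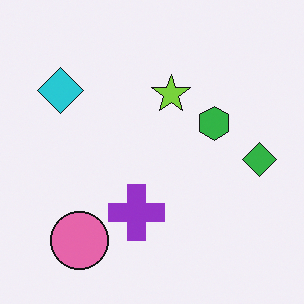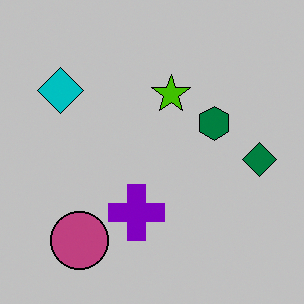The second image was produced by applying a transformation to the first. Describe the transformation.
This is the original image heavily posterized to just a handful of flat colors.

Each flat color has snapped to a coarser quantized level — most visibly, the near-white background has dropped to a flat grey.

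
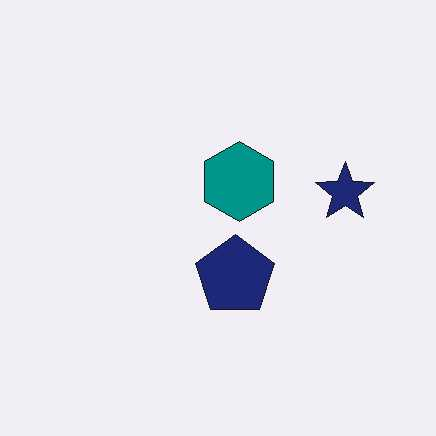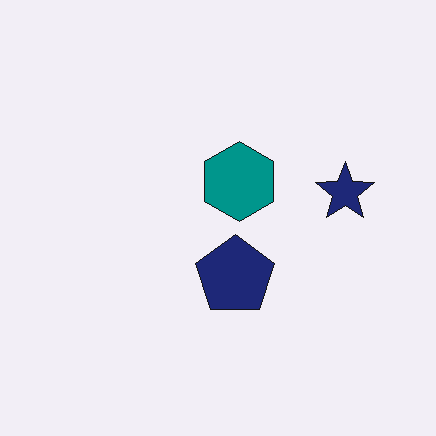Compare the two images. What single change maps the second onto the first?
The transformation is: JPEG-compressed with visible artifacts.

Blocky 8×8 compression artifacts appear around shape edges and the flat background shows ringing — characteristic JPEG degradation.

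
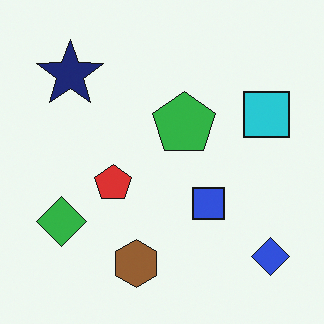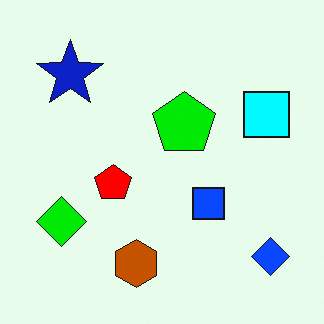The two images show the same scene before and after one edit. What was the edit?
The transformation is: heavily oversaturated.

All colors are more vivid — a global saturation change.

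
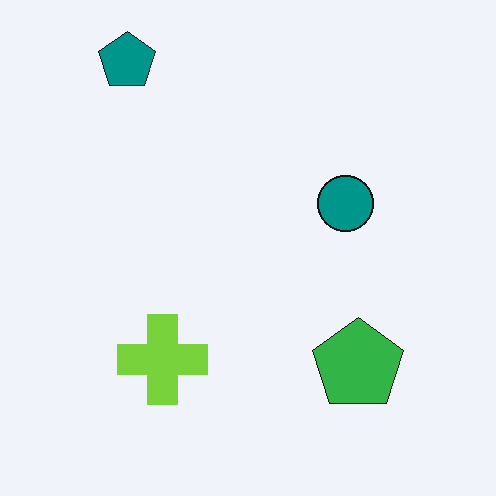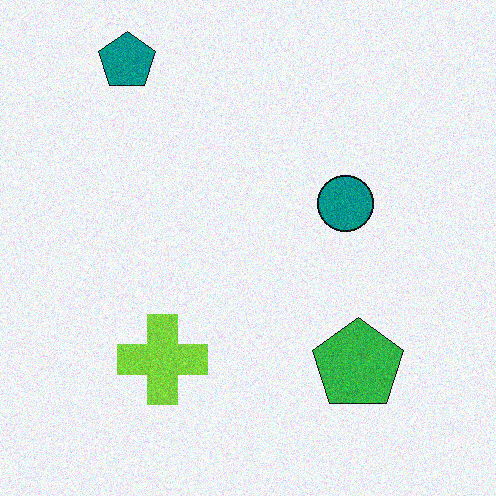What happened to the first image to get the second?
The second image is the first degraded with moderate additive noise.

Random speckle covers the whole image, including the flat background.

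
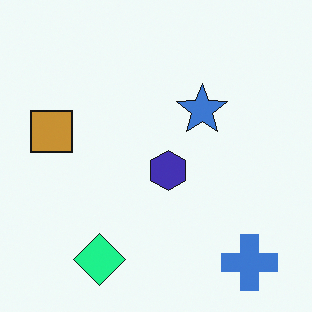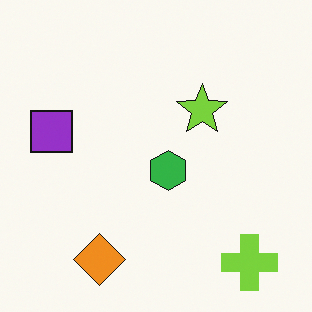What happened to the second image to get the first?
This is the original image hue-shifted by a moderate amount.

Every shape's color has rotated by the same amount around the hue wheel — a uniform hue shift.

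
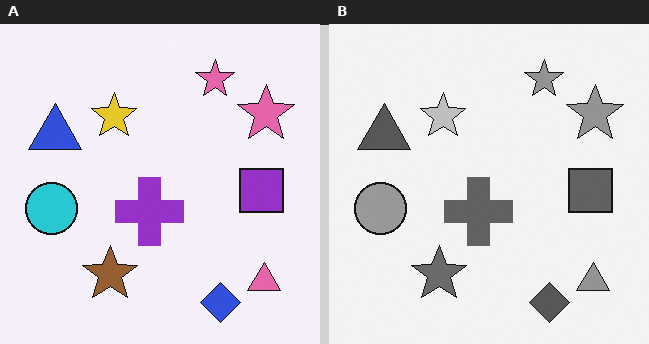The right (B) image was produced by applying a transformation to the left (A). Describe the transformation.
The image was converted to grayscale.

All color is removed — every shape is now a shade of grey.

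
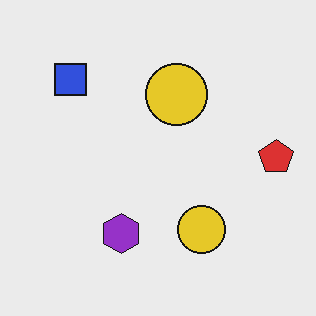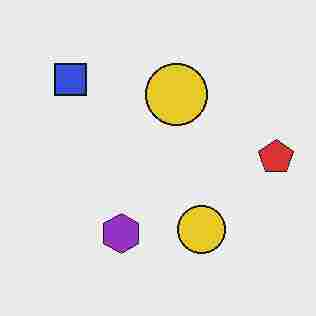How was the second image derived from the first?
This is the original image degraded with heavy JPEG compression.

Blocky 8×8 compression artifacts appear around shape edges and the flat background shows ringing — characteristic JPEG degradation.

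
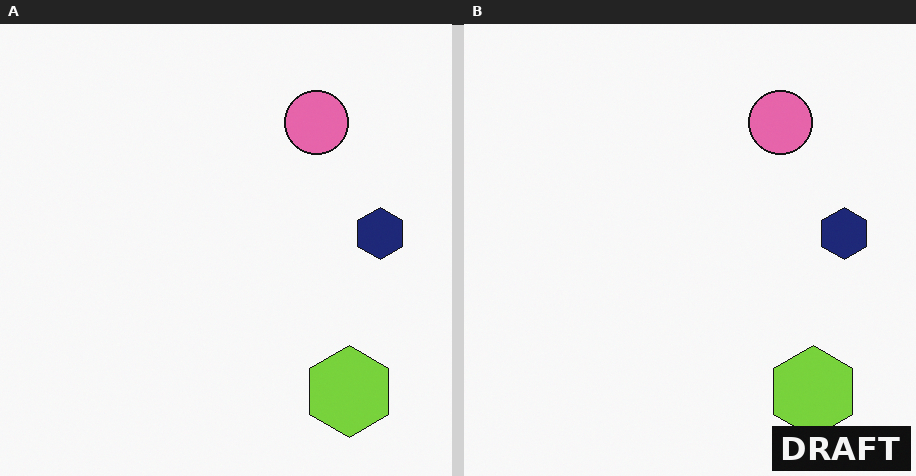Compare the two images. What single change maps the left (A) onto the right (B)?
It was watermarked with the text "DRAFT" in the lower-right corner.

A dark label reading "DRAFT" appears in the lower-right corner.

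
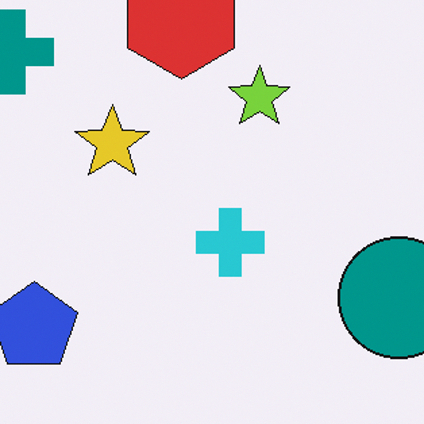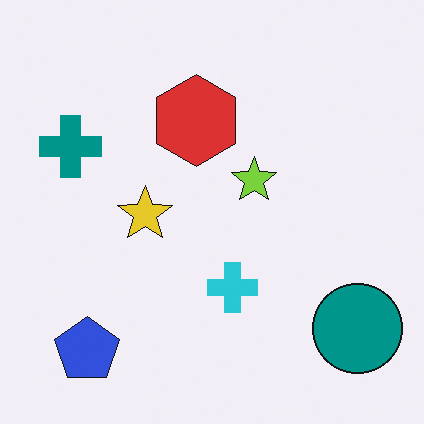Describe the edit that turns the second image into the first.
This is the original image cropped slightly and scaled back up.

The visible shapes are larger and the field of view is narrower; shapes near the original edges may be partly or wholly outside the frame — a crop-and-rescale.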